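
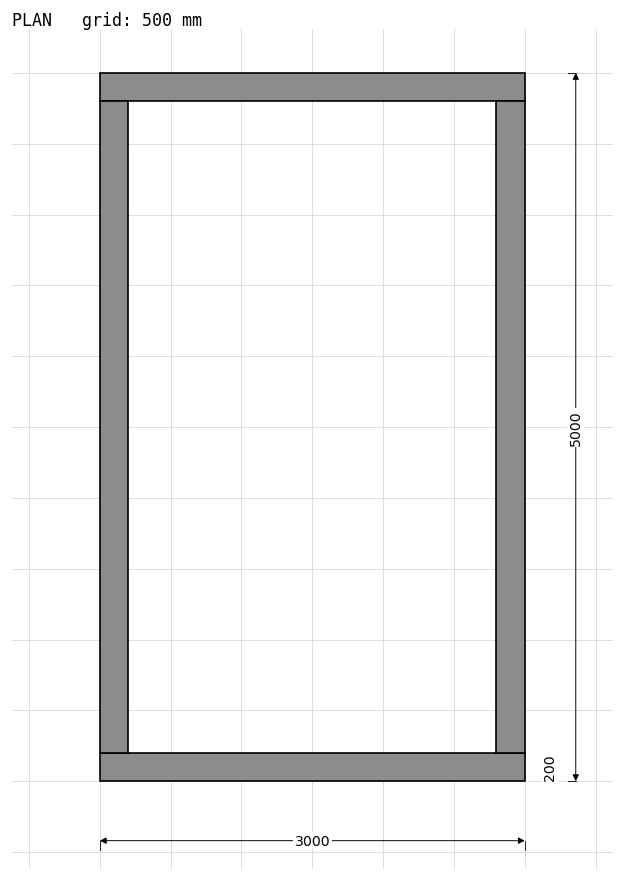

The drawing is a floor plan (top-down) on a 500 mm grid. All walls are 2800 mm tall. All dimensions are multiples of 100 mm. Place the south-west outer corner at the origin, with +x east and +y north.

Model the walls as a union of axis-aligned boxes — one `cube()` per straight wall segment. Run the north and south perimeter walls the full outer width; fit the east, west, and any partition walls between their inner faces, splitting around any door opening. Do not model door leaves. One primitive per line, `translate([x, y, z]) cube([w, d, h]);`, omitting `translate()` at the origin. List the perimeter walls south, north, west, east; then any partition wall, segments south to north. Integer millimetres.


cube([3000, 200, 2800]);
translate([0, 4800, 0]) cube([3000, 200, 2800]);
translate([0, 200, 0]) cube([200, 4600, 2800]);
translate([2800, 200, 0]) cube([200, 4600, 2800]);


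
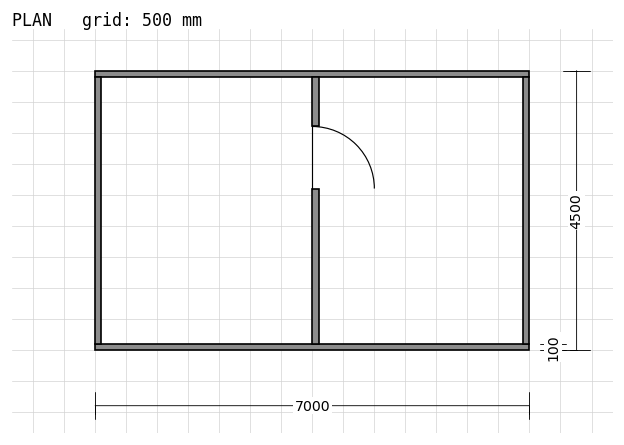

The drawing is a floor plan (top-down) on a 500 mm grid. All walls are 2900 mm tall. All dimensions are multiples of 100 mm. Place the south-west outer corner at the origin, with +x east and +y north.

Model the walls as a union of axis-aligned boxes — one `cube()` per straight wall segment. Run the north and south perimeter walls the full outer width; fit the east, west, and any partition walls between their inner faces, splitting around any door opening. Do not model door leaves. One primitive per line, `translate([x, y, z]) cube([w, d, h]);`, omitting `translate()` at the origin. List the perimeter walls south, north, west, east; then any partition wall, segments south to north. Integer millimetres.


cube([7000, 100, 2900]);
translate([0, 4400, 0]) cube([7000, 100, 2900]);
translate([0, 100, 0]) cube([100, 4300, 2900]);
translate([6900, 100, 0]) cube([100, 4300, 2900]);
translate([3500, 100, 0]) cube([100, 2500, 2900]);
translate([3500, 3600, 0]) cube([100, 800, 2900]);


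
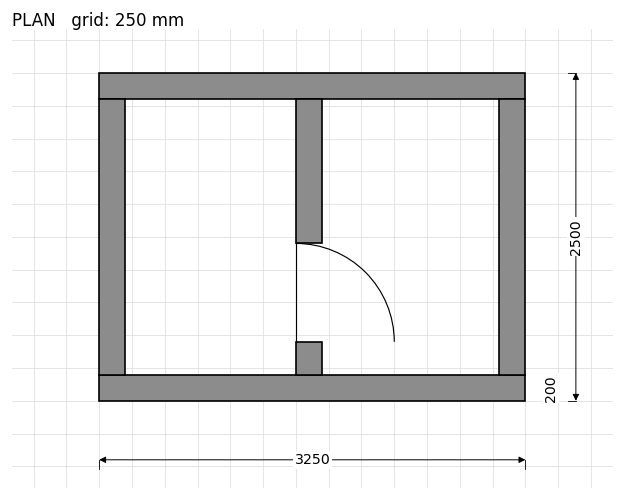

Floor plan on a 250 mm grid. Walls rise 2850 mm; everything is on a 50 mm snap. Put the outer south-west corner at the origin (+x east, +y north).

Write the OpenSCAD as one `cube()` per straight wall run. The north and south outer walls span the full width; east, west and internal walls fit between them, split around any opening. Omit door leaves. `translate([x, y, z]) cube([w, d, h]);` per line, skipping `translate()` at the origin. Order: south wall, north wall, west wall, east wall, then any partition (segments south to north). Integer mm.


cube([3250, 200, 2850]);
translate([0, 2300, 0]) cube([3250, 200, 2850]);
translate([0, 200, 0]) cube([200, 2100, 2850]);
translate([3050, 200, 0]) cube([200, 2100, 2850]);
translate([1500, 200, 0]) cube([200, 250, 2850]);
translate([1500, 1200, 0]) cube([200, 1100, 2850]);


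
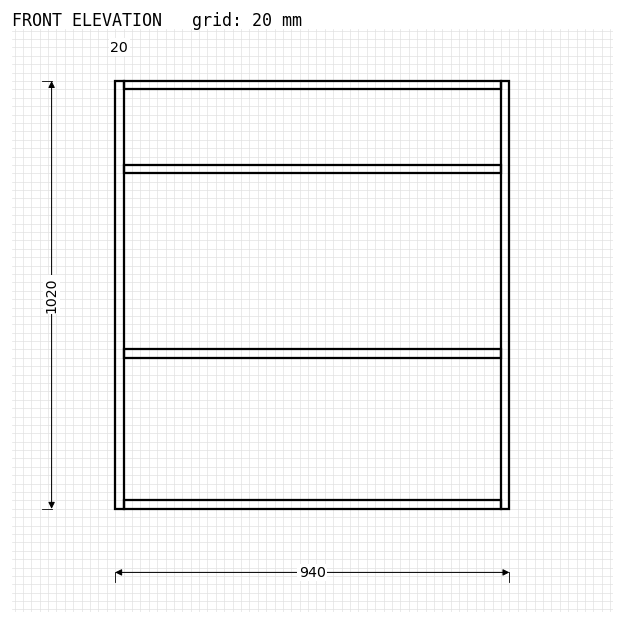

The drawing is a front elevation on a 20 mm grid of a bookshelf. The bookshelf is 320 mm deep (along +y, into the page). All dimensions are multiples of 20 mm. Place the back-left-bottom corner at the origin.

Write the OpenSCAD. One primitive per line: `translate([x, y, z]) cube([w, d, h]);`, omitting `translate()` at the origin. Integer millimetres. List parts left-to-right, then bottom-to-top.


cube([20, 320, 1020]);
translate([20, 0, 0]) cube([900, 320, 20]);
translate([20, 0, 360]) cube([900, 320, 20]);
translate([20, 0, 800]) cube([900, 320, 20]);
translate([20, 0, 1000]) cube([900, 320, 20]);
translate([920, 0, 0]) cube([20, 320, 1020]);


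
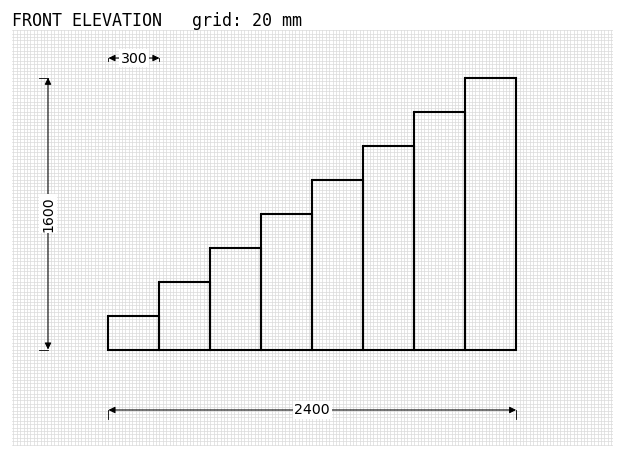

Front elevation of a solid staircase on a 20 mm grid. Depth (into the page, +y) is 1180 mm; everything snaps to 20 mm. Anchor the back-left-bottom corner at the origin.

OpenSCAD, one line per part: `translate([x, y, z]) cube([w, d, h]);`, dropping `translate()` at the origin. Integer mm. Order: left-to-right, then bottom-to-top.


cube([300, 1180, 200]);
translate([300, 0, 0]) cube([300, 1180, 400]);
translate([600, 0, 0]) cube([300, 1180, 600]);
translate([900, 0, 0]) cube([300, 1180, 800]);
translate([1200, 0, 0]) cube([300, 1180, 1000]);
translate([1500, 0, 0]) cube([300, 1180, 1200]);
translate([1800, 0, 0]) cube([300, 1180, 1400]);
translate([2100, 0, 0]) cube([300, 1180, 1600]);


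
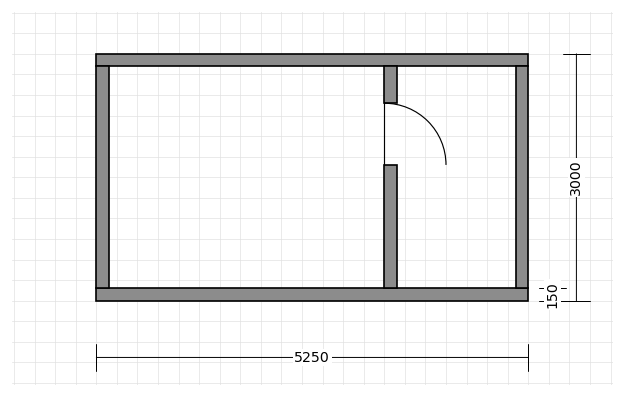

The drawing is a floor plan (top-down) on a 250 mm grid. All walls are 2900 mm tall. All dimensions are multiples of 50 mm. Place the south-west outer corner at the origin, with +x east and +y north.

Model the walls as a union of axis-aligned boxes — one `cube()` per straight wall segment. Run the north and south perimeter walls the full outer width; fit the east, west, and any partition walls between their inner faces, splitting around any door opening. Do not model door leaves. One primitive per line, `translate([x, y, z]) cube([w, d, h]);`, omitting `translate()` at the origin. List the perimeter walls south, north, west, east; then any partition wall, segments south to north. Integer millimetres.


cube([5250, 150, 2900]);
translate([0, 2850, 0]) cube([5250, 150, 2900]);
translate([0, 150, 0]) cube([150, 2700, 2900]);
translate([5100, 150, 0]) cube([150, 2700, 2900]);
translate([3500, 150, 0]) cube([150, 1500, 2900]);
translate([3500, 2400, 0]) cube([150, 450, 2900]);


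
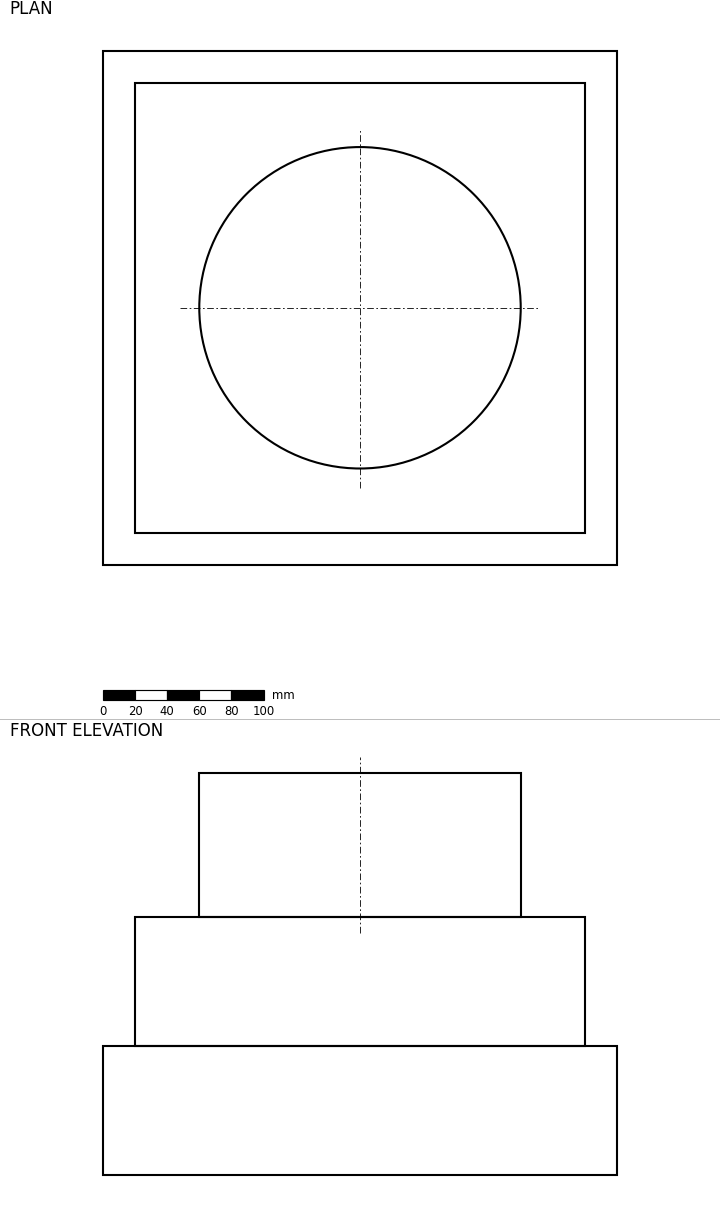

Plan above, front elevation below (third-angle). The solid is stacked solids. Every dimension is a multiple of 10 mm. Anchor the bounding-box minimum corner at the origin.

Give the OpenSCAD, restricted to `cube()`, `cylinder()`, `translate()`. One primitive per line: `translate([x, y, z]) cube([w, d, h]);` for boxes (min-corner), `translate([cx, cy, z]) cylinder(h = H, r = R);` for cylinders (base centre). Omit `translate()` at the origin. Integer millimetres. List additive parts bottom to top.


cube([320, 320, 80]);
translate([20, 20, 80]) cube([280, 280, 80]);
translate([160, 160, 160]) cylinder(h = 90, r = 100);


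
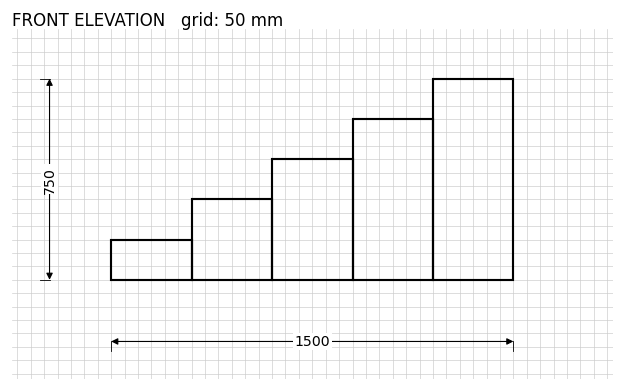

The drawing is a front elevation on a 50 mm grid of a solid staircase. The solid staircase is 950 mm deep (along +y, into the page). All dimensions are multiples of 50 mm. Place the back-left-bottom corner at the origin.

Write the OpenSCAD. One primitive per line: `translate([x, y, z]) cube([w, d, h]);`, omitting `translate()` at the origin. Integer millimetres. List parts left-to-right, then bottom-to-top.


cube([300, 950, 150]);
translate([300, 0, 0]) cube([300, 950, 300]);
translate([600, 0, 0]) cube([300, 950, 450]);
translate([900, 0, 0]) cube([300, 950, 600]);
translate([1200, 0, 0]) cube([300, 950, 750]);


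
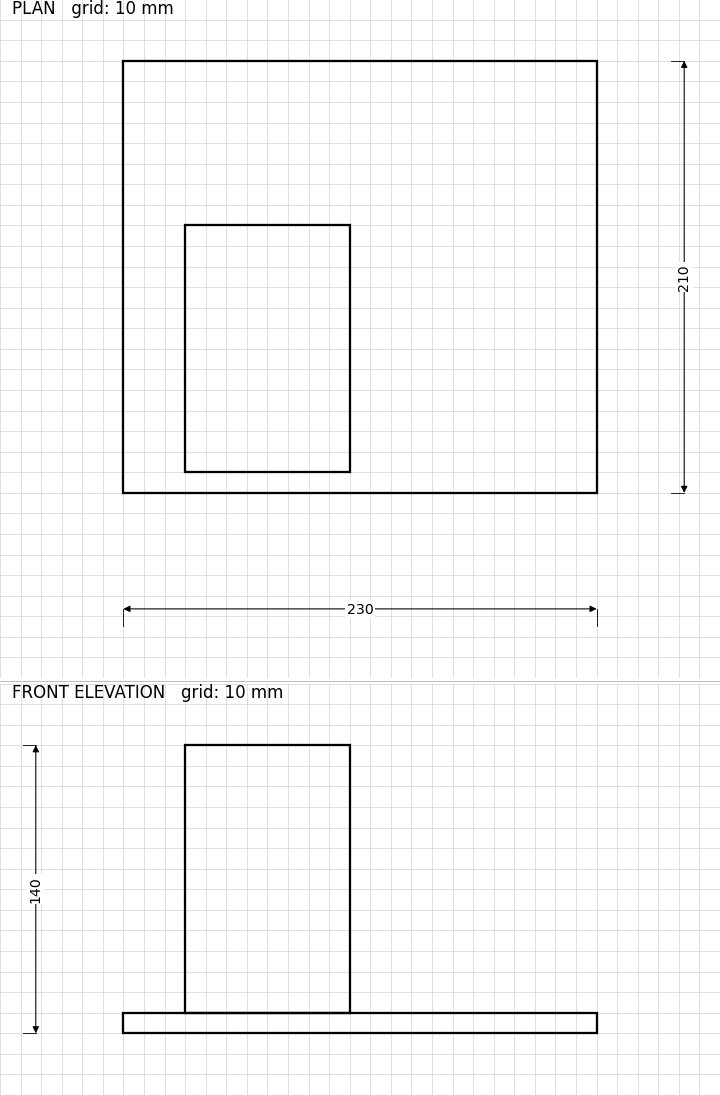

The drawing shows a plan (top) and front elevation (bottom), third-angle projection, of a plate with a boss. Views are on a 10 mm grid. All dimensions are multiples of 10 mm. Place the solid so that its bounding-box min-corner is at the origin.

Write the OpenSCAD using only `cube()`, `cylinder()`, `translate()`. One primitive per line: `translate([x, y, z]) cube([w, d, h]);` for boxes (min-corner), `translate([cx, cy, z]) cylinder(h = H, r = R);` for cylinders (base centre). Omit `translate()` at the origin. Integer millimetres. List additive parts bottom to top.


cube([230, 210, 10]);
translate([30, 10, 10]) cube([80, 120, 130]);


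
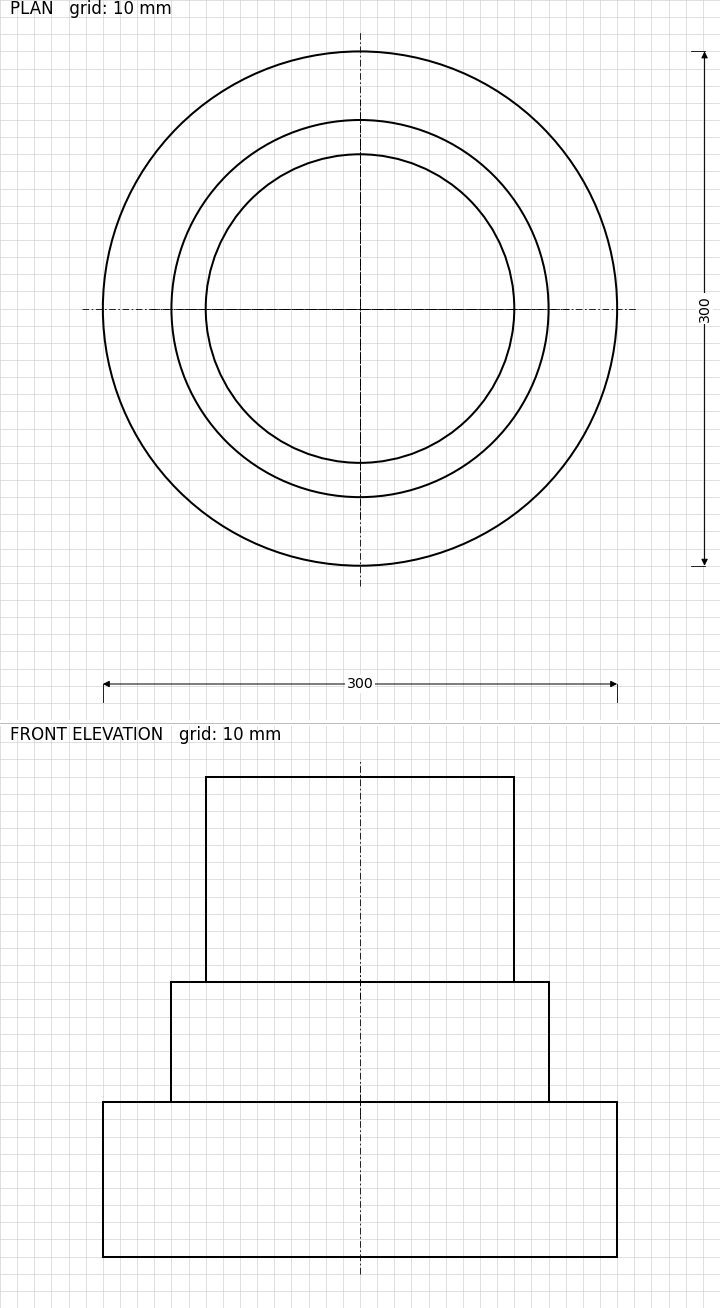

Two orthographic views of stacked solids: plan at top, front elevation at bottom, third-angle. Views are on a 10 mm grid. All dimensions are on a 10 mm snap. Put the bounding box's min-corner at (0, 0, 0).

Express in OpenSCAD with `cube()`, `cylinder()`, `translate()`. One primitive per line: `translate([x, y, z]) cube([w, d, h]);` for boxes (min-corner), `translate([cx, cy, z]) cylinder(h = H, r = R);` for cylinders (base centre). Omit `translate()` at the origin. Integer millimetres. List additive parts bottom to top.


translate([150, 150, 0]) cylinder(h = 90, r = 150);
translate([150, 150, 90]) cylinder(h = 70, r = 110);
translate([150, 150, 160]) cylinder(h = 120, r = 90);


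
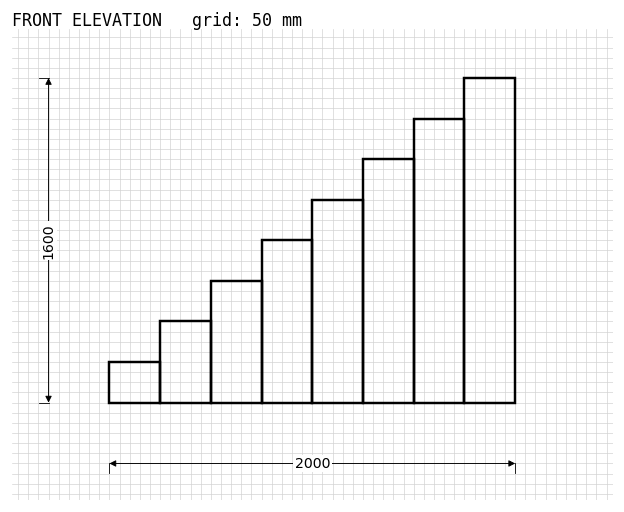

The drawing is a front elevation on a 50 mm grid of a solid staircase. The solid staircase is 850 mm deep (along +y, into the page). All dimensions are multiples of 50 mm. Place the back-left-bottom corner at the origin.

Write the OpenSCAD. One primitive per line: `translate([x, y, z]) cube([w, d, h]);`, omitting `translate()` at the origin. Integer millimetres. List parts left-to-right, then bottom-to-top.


cube([250, 850, 200]);
translate([250, 0, 0]) cube([250, 850, 400]);
translate([500, 0, 0]) cube([250, 850, 600]);
translate([750, 0, 0]) cube([250, 850, 800]);
translate([1000, 0, 0]) cube([250, 850, 1000]);
translate([1250, 0, 0]) cube([250, 850, 1200]);
translate([1500, 0, 0]) cube([250, 850, 1400]);
translate([1750, 0, 0]) cube([250, 850, 1600]);


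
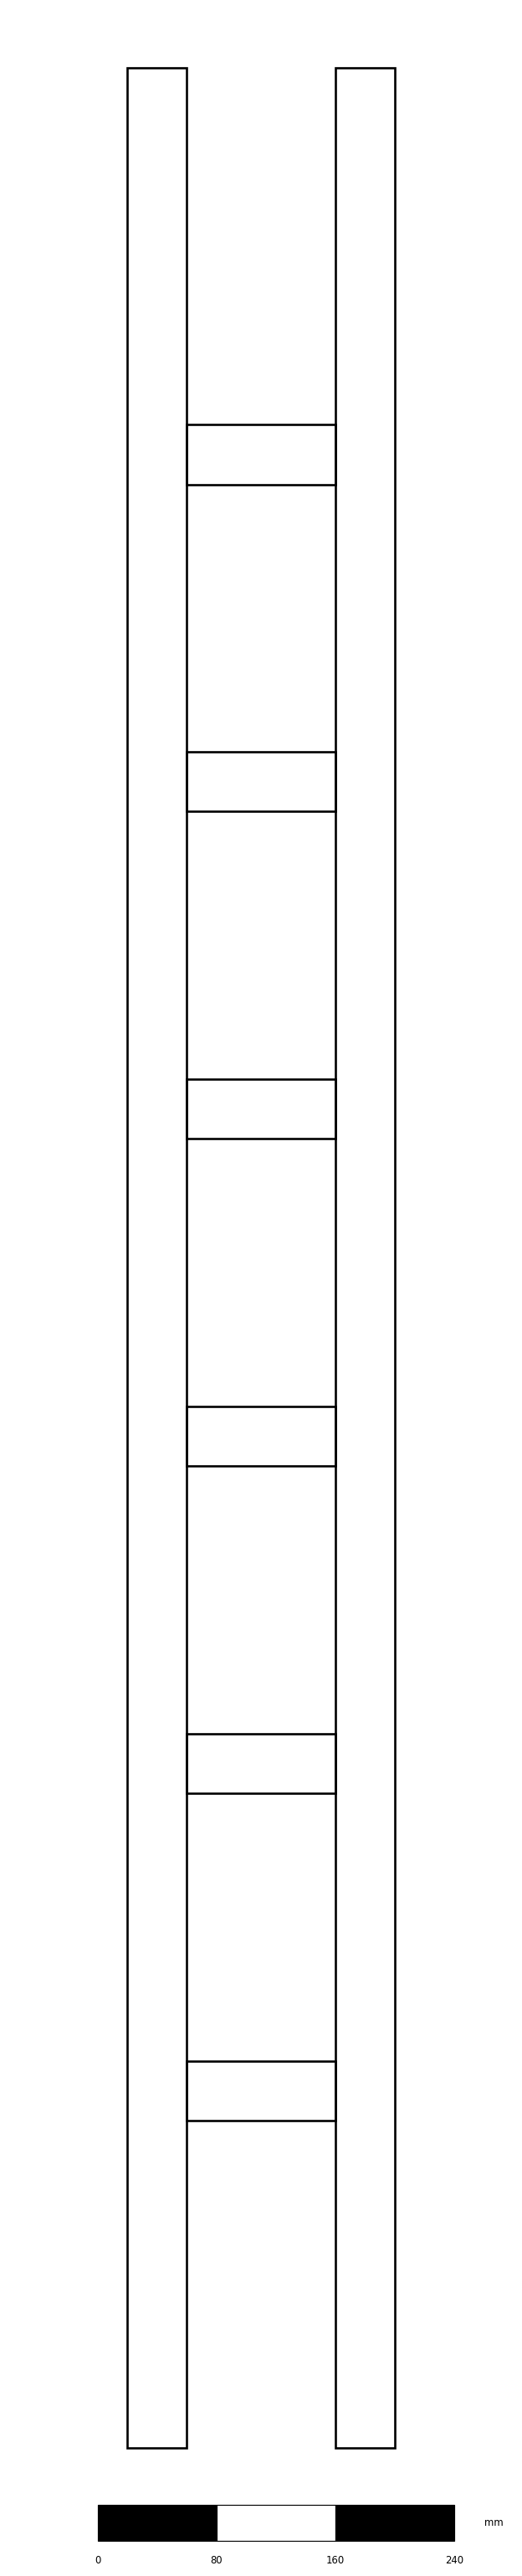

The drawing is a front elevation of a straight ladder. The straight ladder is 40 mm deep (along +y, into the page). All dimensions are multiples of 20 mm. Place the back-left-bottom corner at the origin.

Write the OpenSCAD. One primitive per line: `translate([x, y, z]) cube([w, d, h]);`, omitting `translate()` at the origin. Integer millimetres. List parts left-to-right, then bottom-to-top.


cube([40, 40, 1600]);
translate([40, 0, 220]) cube([100, 40, 40]);
translate([40, 0, 440]) cube([100, 40, 40]);
translate([40, 0, 660]) cube([100, 40, 40]);
translate([40, 0, 880]) cube([100, 40, 40]);
translate([40, 0, 1100]) cube([100, 40, 40]);
translate([40, 0, 1320]) cube([100, 40, 40]);
translate([140, 0, 0]) cube([40, 40, 1600]);


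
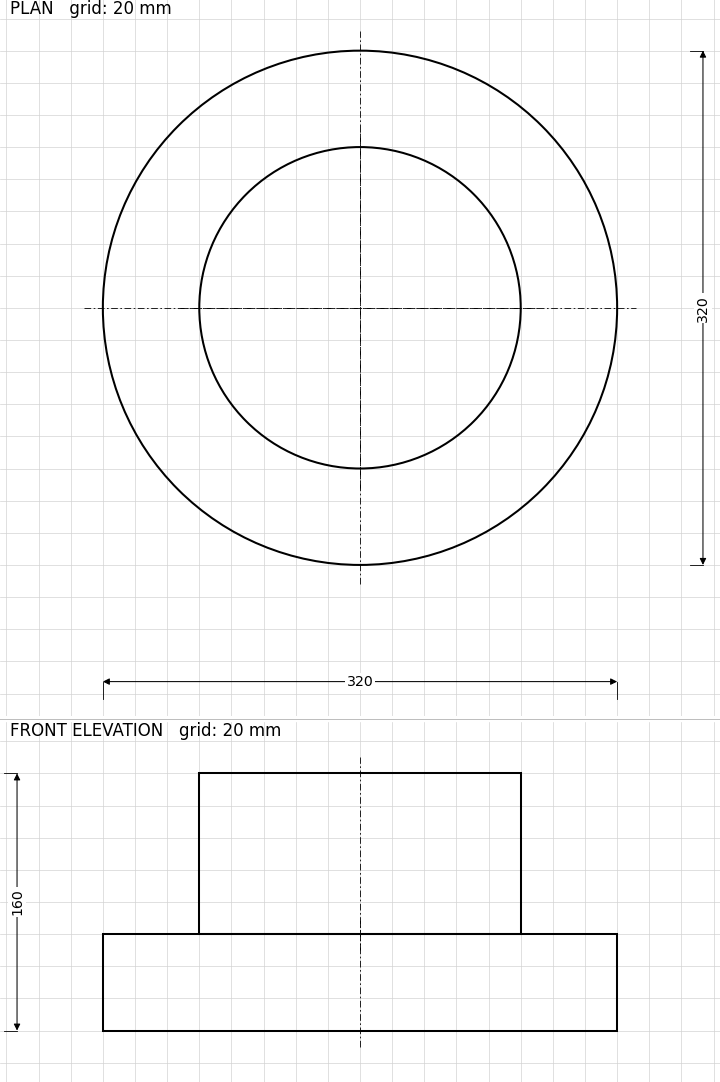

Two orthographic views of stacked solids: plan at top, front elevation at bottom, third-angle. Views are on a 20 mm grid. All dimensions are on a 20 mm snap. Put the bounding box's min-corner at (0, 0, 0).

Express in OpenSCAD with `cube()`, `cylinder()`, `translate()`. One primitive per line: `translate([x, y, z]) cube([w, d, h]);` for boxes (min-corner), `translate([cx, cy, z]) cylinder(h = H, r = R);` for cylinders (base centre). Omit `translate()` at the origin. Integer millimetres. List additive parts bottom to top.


translate([160, 160, 0]) cylinder(h = 60, r = 160);
translate([160, 160, 60]) cylinder(h = 100, r = 100);


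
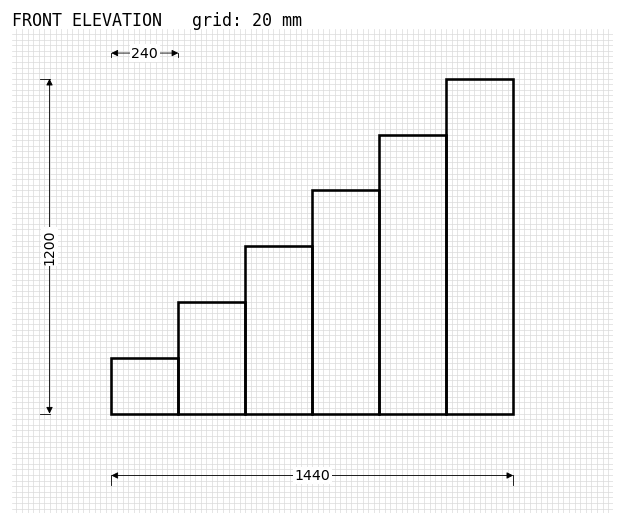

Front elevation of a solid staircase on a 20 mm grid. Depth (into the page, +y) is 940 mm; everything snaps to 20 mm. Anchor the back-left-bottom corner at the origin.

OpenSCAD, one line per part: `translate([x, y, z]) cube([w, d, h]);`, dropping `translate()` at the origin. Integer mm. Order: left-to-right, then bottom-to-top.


cube([240, 940, 200]);
translate([240, 0, 0]) cube([240, 940, 400]);
translate([480, 0, 0]) cube([240, 940, 600]);
translate([720, 0, 0]) cube([240, 940, 800]);
translate([960, 0, 0]) cube([240, 940, 1000]);
translate([1200, 0, 0]) cube([240, 940, 1200]);


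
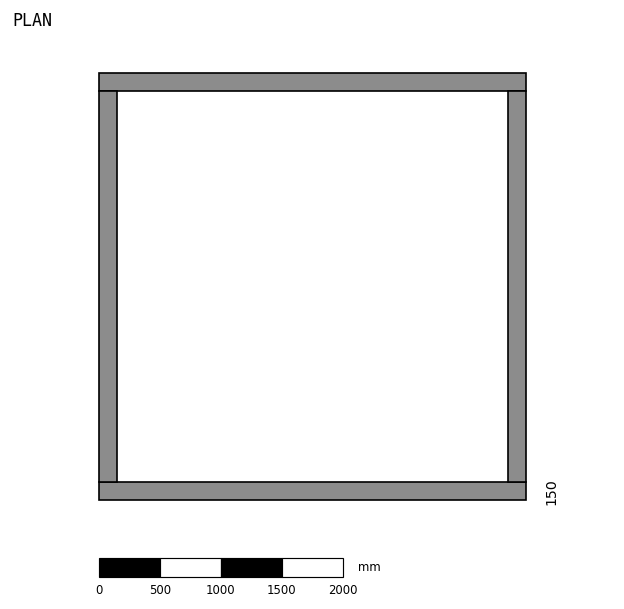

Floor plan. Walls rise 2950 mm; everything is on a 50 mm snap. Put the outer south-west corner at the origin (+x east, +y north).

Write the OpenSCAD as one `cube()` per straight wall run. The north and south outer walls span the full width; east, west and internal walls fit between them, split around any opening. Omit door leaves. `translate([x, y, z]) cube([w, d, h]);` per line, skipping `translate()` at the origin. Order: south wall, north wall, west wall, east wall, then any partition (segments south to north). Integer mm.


cube([3500, 150, 2950]);
translate([0, 3350, 0]) cube([3500, 150, 2950]);
translate([0, 150, 0]) cube([150, 3200, 2950]);
translate([3350, 150, 0]) cube([150, 3200, 2950]);


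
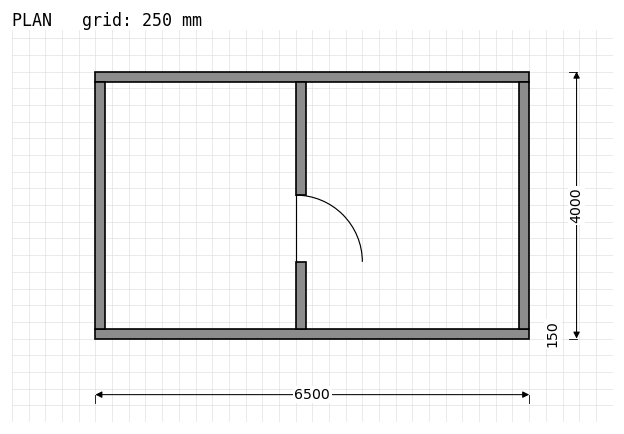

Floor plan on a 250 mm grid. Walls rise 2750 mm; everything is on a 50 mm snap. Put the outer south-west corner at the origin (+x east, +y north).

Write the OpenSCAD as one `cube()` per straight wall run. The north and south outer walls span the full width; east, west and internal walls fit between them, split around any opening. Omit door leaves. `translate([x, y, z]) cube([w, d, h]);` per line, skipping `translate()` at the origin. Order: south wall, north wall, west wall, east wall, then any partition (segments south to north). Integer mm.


cube([6500, 150, 2750]);
translate([0, 3850, 0]) cube([6500, 150, 2750]);
translate([0, 150, 0]) cube([150, 3700, 2750]);
translate([6350, 150, 0]) cube([150, 3700, 2750]);
translate([3000, 150, 0]) cube([150, 1000, 2750]);
translate([3000, 2150, 0]) cube([150, 1700, 2750]);


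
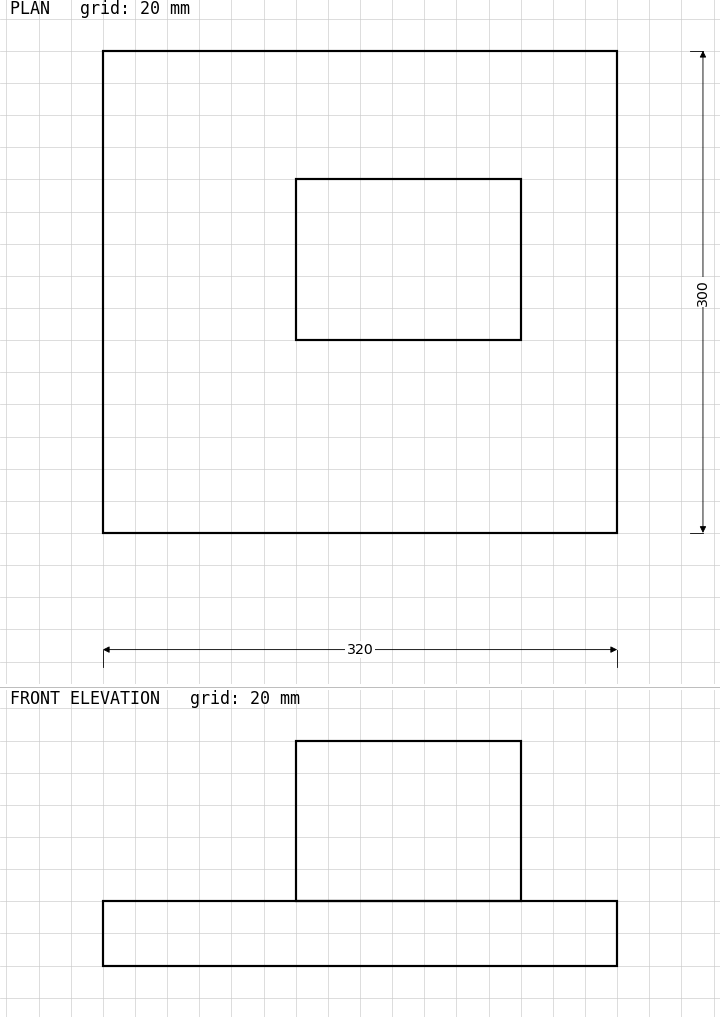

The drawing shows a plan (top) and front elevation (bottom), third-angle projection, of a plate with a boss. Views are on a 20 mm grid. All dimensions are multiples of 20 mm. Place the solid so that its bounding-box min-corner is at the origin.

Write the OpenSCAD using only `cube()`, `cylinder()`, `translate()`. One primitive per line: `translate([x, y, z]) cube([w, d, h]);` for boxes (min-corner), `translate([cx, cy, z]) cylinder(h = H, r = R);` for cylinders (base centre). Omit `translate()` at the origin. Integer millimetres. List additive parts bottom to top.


cube([320, 300, 40]);
translate([120, 120, 40]) cube([140, 100, 100]);


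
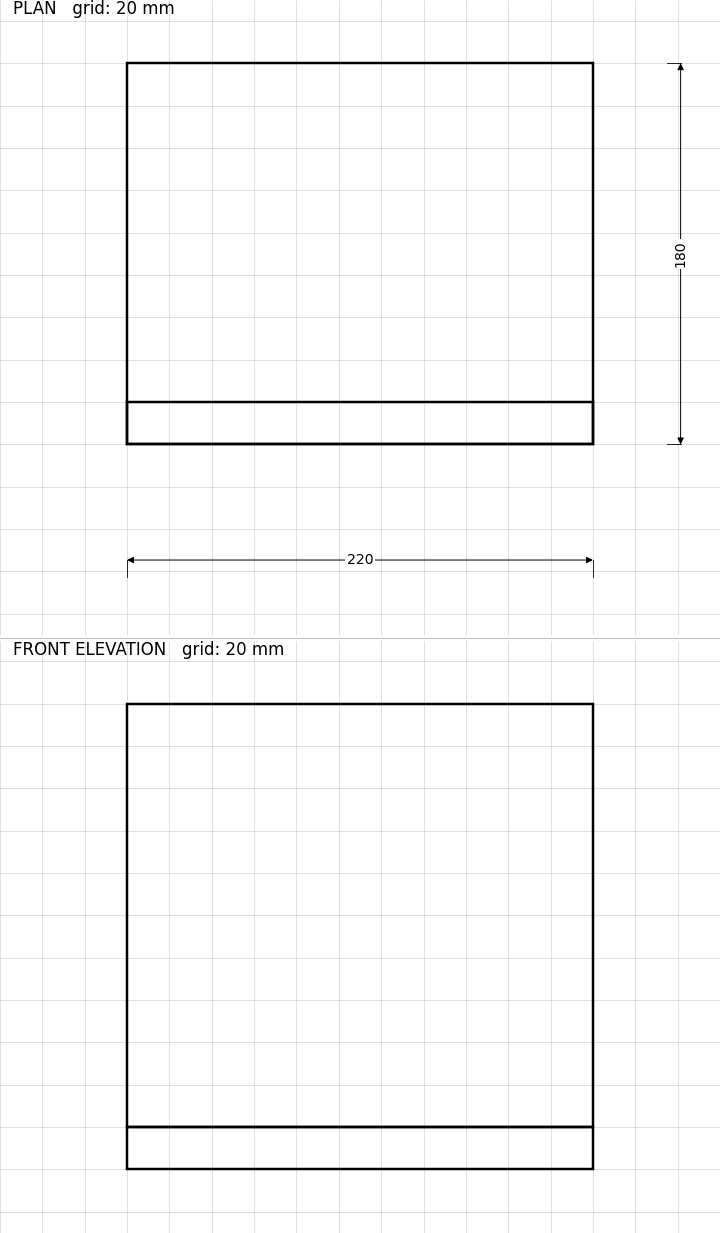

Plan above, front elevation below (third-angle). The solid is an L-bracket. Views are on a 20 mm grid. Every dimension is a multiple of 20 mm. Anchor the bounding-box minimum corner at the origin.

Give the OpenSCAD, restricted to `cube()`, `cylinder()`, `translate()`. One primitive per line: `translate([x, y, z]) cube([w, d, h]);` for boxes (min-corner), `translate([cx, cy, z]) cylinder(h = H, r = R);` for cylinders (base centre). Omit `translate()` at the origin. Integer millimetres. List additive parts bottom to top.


cube([220, 180, 20]);
translate([0, 0, 20]) cube([220, 20, 200]);


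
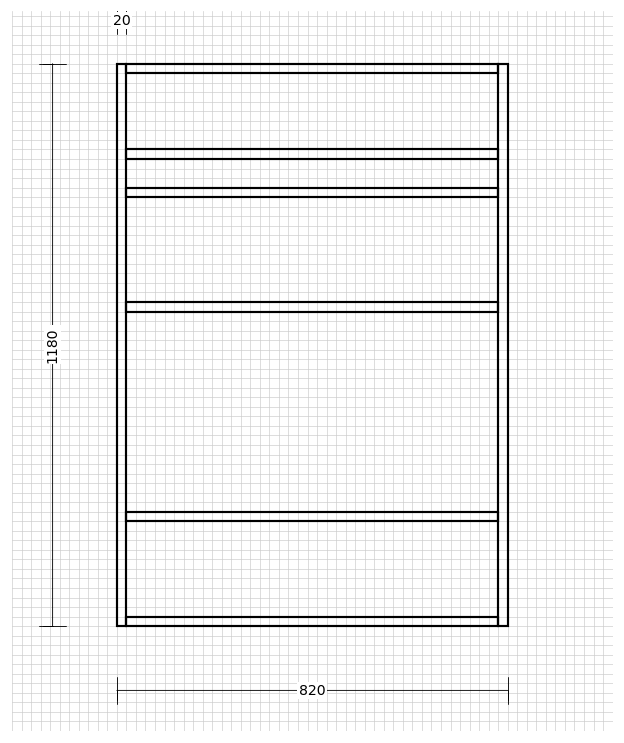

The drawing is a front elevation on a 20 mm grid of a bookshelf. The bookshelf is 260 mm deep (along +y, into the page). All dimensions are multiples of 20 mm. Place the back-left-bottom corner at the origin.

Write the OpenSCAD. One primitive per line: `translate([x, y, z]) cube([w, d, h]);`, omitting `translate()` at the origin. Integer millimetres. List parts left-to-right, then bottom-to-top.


cube([20, 260, 1180]);
translate([20, 0, 0]) cube([780, 260, 20]);
translate([20, 0, 220]) cube([780, 260, 20]);
translate([20, 0, 660]) cube([780, 260, 20]);
translate([20, 0, 900]) cube([780, 260, 20]);
translate([20, 0, 980]) cube([780, 260, 20]);
translate([20, 0, 1160]) cube([780, 260, 20]);
translate([800, 0, 0]) cube([20, 260, 1180]);


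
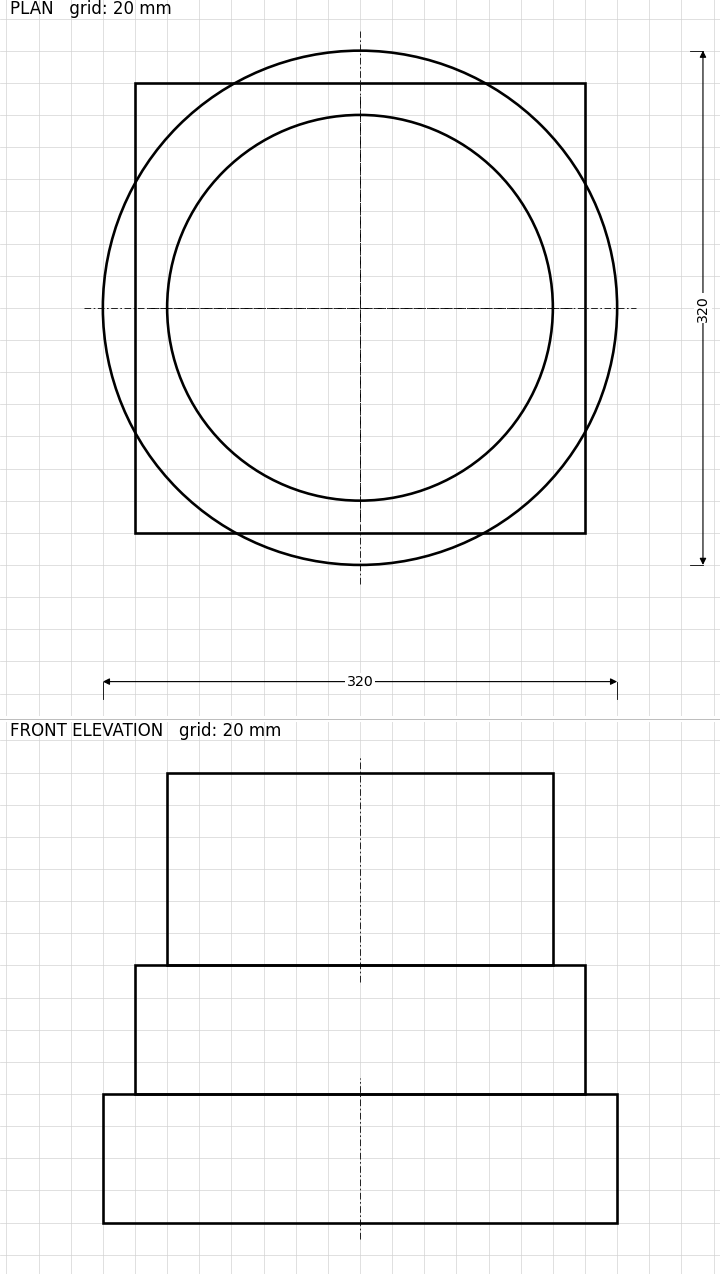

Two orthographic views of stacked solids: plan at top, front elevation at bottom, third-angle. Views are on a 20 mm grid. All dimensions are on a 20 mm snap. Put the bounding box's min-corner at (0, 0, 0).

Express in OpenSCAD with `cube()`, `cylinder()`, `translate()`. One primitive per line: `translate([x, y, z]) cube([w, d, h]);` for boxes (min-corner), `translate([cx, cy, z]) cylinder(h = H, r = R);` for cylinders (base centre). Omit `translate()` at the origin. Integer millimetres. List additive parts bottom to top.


translate([160, 160, 0]) cylinder(h = 80, r = 160);
translate([20, 20, 80]) cube([280, 280, 80]);
translate([160, 160, 160]) cylinder(h = 120, r = 120);


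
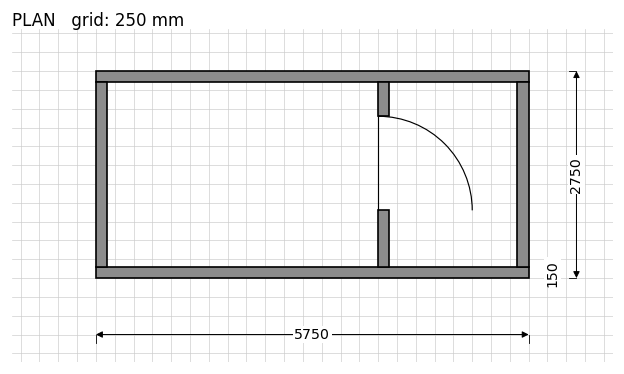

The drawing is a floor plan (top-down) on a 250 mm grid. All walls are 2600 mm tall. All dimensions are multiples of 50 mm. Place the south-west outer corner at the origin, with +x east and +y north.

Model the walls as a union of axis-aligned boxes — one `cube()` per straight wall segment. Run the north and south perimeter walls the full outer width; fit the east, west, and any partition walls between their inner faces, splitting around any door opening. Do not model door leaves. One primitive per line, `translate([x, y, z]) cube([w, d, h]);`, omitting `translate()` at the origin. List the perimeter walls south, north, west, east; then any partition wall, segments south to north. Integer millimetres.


cube([5750, 150, 2600]);
translate([0, 2600, 0]) cube([5750, 150, 2600]);
translate([0, 150, 0]) cube([150, 2450, 2600]);
translate([5600, 150, 0]) cube([150, 2450, 2600]);
translate([3750, 150, 0]) cube([150, 750, 2600]);
translate([3750, 2150, 0]) cube([150, 450, 2600]);


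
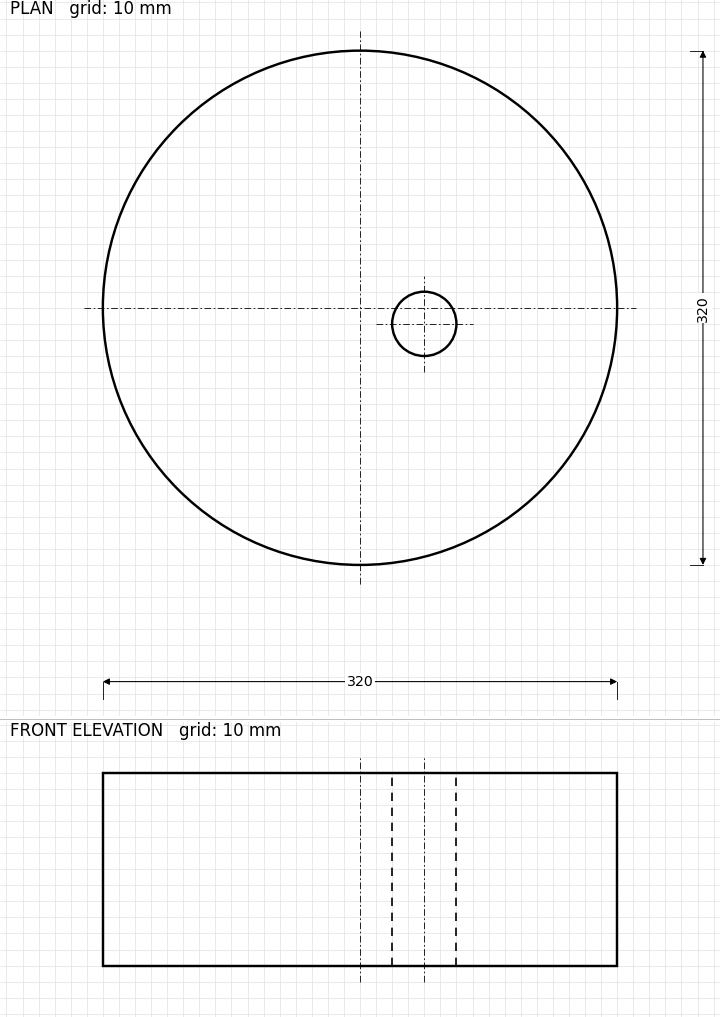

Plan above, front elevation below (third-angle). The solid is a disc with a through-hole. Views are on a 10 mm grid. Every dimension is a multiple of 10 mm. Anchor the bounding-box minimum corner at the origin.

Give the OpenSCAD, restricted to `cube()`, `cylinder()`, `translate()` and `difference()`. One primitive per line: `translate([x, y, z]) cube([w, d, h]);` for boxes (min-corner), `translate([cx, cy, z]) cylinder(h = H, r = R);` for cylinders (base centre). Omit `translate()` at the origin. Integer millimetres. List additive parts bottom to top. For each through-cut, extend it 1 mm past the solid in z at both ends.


difference() {
  translate([160, 160, 0]) cylinder(h = 120, r = 160);
  translate([200, 150, -1]) cylinder(h = 122, r = 20);
}


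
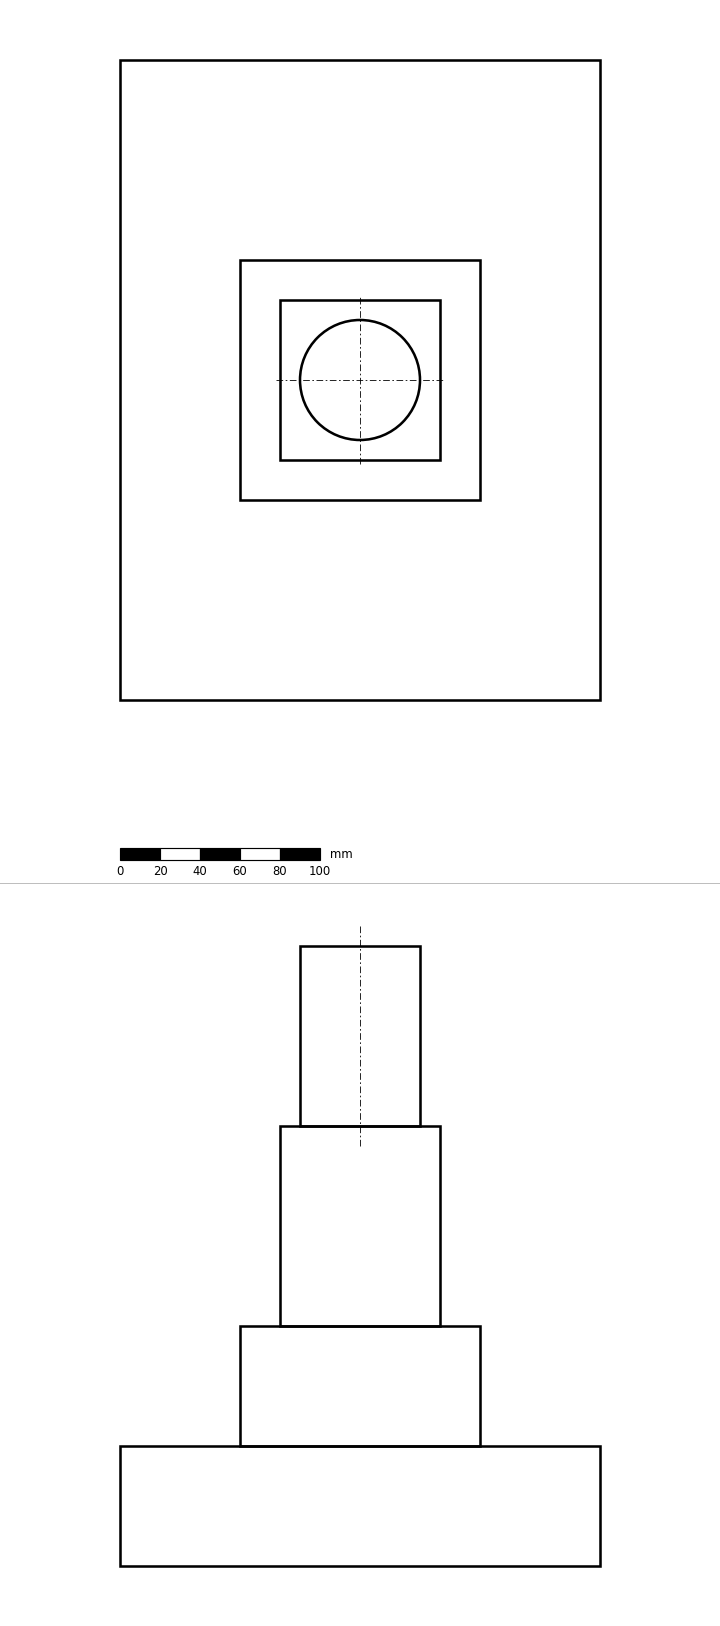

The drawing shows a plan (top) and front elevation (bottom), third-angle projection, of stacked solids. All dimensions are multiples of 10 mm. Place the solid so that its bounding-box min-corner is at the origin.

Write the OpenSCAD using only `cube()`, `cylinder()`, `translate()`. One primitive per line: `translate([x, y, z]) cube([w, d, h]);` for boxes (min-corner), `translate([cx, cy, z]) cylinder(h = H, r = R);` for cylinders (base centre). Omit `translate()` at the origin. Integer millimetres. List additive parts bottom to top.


cube([240, 320, 60]);
translate([60, 100, 60]) cube([120, 120, 60]);
translate([80, 120, 120]) cube([80, 80, 100]);
translate([120, 160, 220]) cylinder(h = 90, r = 30);


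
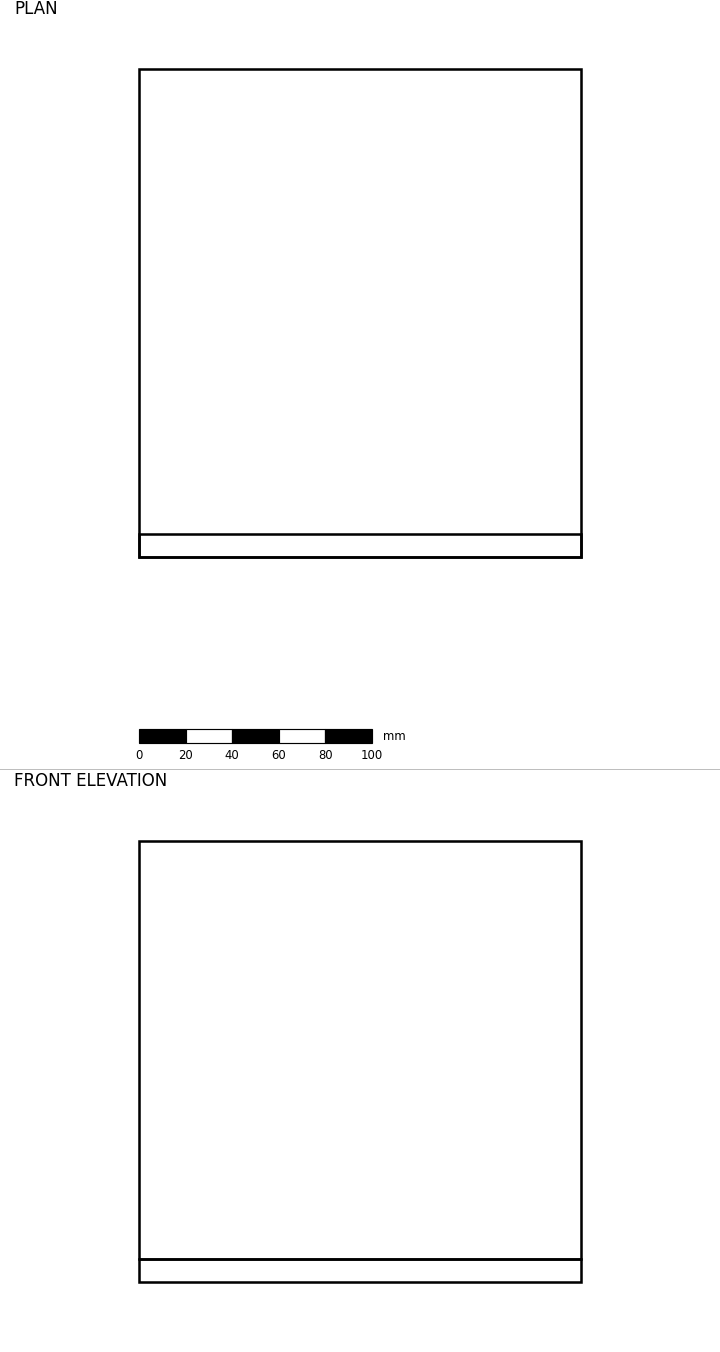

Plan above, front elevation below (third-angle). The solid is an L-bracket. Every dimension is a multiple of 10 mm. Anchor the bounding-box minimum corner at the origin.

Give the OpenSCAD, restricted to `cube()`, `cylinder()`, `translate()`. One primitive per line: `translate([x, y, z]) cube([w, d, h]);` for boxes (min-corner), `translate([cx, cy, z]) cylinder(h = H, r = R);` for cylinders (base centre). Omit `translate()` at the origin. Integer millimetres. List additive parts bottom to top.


cube([190, 210, 10]);
translate([0, 0, 10]) cube([190, 10, 180]);


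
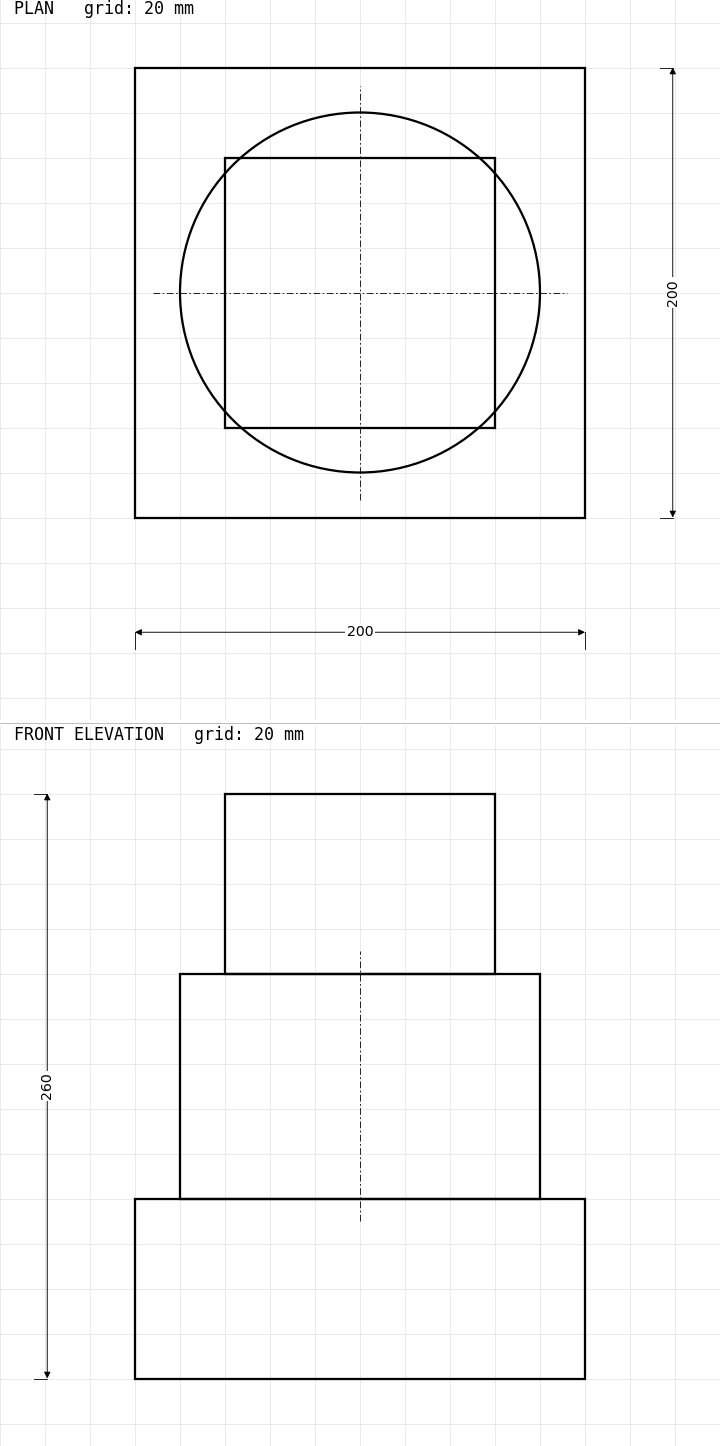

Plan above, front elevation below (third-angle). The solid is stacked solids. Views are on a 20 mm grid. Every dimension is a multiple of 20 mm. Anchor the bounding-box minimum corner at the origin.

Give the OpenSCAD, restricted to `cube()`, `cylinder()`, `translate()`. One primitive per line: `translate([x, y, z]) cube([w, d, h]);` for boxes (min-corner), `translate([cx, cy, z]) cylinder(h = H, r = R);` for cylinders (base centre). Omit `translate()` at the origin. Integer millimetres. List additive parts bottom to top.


cube([200, 200, 80]);
translate([100, 100, 80]) cylinder(h = 100, r = 80);
translate([40, 40, 180]) cube([120, 120, 80]);


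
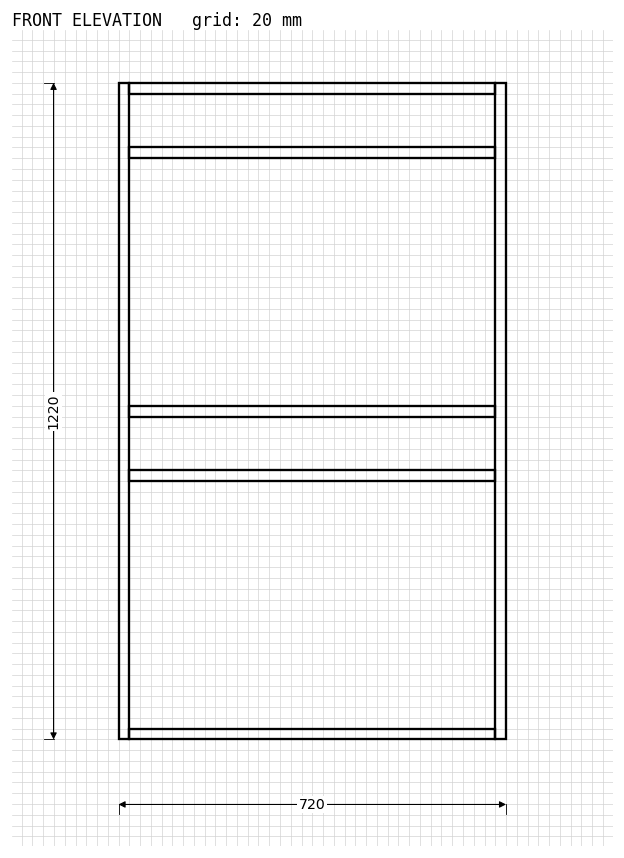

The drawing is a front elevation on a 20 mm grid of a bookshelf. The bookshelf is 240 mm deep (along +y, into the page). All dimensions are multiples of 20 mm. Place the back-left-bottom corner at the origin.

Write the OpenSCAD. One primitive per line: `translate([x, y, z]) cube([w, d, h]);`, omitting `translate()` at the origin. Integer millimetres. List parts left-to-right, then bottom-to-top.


cube([20, 240, 1220]);
translate([20, 0, 0]) cube([680, 240, 20]);
translate([20, 0, 480]) cube([680, 240, 20]);
translate([20, 0, 600]) cube([680, 240, 20]);
translate([20, 0, 1080]) cube([680, 240, 20]);
translate([20, 0, 1200]) cube([680, 240, 20]);
translate([700, 0, 0]) cube([20, 240, 1220]);


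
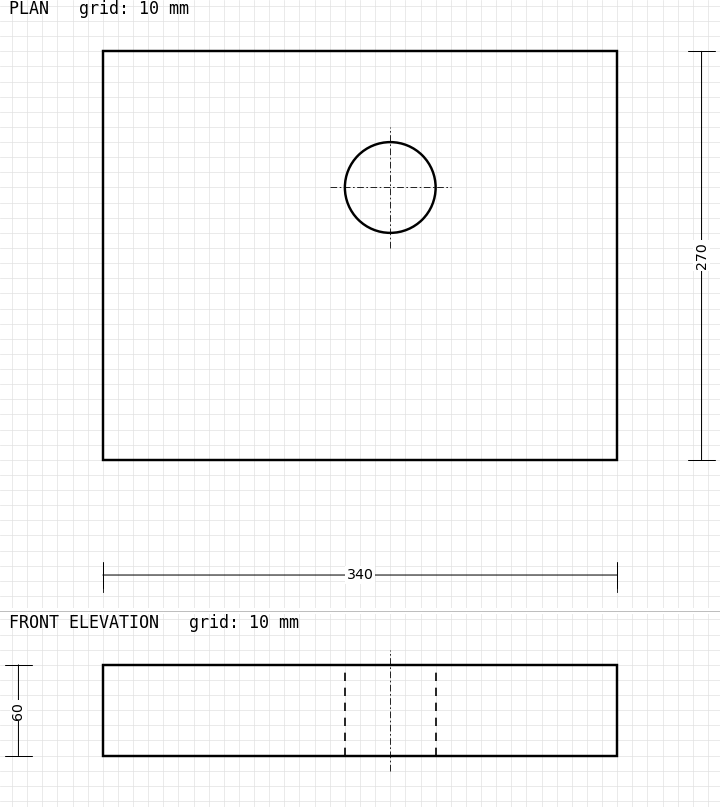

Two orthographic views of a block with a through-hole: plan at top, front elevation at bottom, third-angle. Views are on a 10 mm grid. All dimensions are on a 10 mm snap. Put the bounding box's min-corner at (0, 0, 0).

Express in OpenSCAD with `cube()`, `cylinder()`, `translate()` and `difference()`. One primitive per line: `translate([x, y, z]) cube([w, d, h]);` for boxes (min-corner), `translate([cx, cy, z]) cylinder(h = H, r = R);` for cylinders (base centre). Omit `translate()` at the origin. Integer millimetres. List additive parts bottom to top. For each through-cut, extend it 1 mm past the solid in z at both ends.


difference() {
  cube([340, 270, 60]);
  translate([190, 180, -1]) cylinder(h = 62, r = 30);
}


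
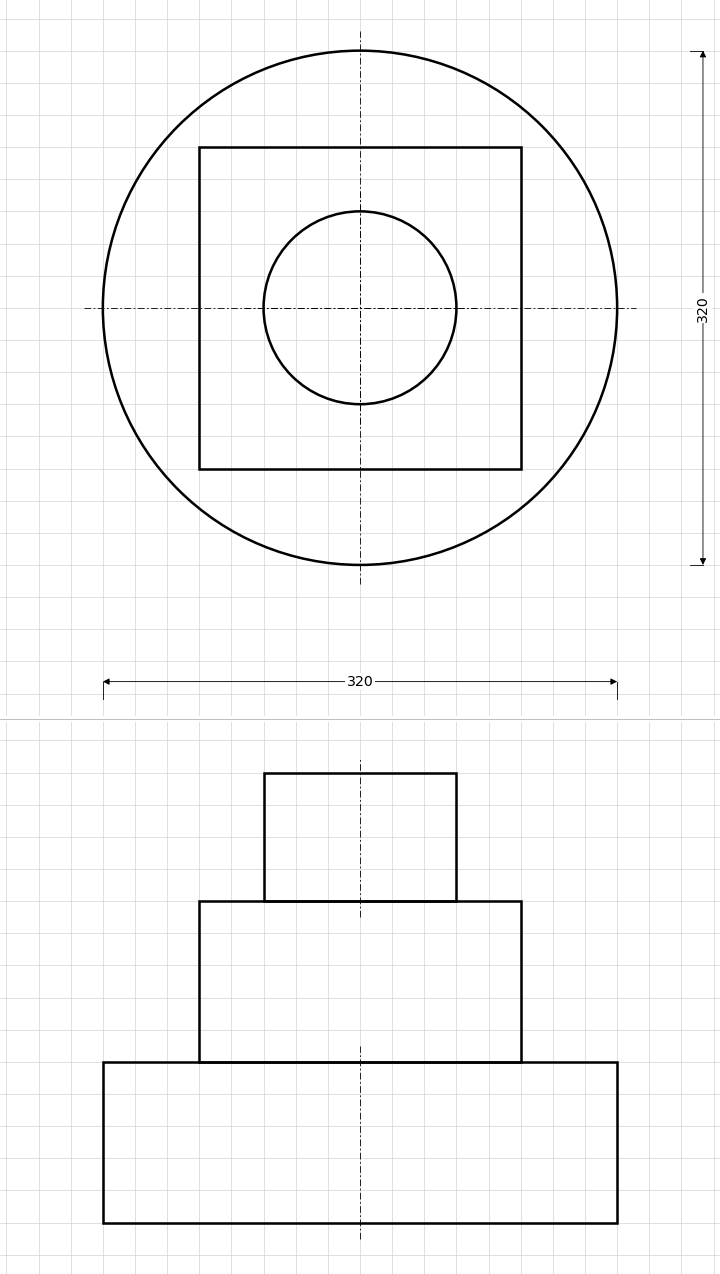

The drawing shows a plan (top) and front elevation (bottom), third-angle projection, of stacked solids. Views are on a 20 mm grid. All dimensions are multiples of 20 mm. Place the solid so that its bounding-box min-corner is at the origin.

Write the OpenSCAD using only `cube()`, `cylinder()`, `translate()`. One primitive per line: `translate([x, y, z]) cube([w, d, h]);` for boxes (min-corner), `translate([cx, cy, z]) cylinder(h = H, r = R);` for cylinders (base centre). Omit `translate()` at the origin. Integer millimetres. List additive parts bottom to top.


translate([160, 160, 0]) cylinder(h = 100, r = 160);
translate([60, 60, 100]) cube([200, 200, 100]);
translate([160, 160, 200]) cylinder(h = 80, r = 60);


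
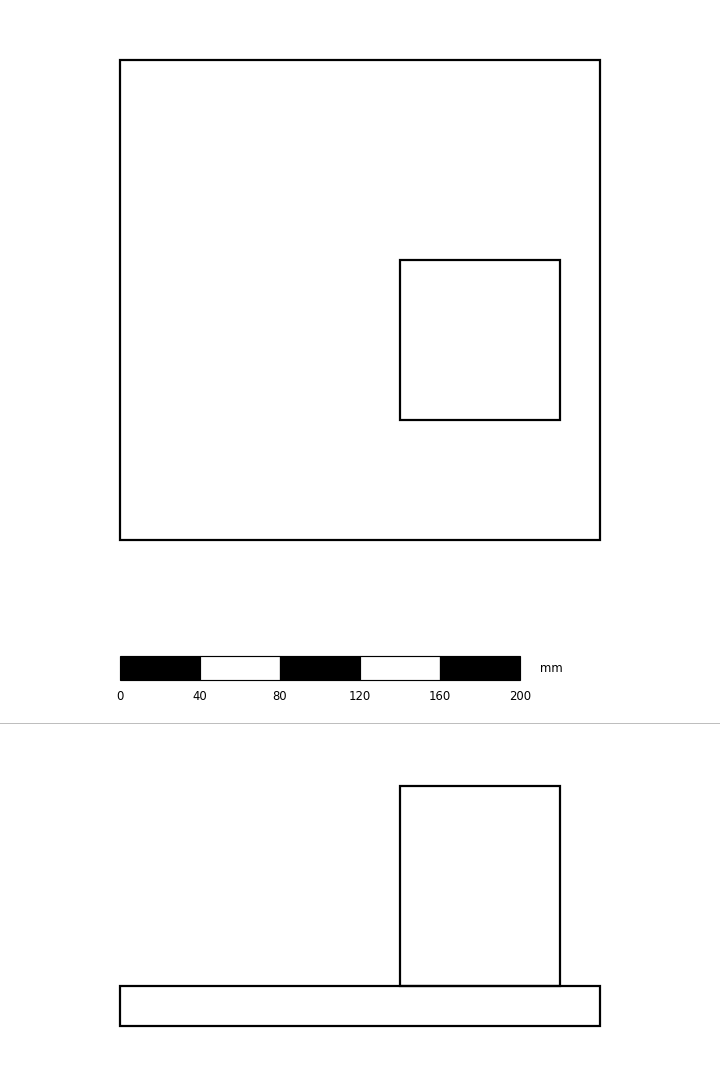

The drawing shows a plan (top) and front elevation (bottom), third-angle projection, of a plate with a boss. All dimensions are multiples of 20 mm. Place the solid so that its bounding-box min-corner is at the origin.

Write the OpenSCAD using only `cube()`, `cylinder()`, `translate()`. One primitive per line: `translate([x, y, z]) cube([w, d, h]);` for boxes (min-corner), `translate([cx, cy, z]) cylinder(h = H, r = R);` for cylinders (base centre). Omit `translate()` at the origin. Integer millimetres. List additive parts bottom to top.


cube([240, 240, 20]);
translate([140, 60, 20]) cube([80, 80, 100]);


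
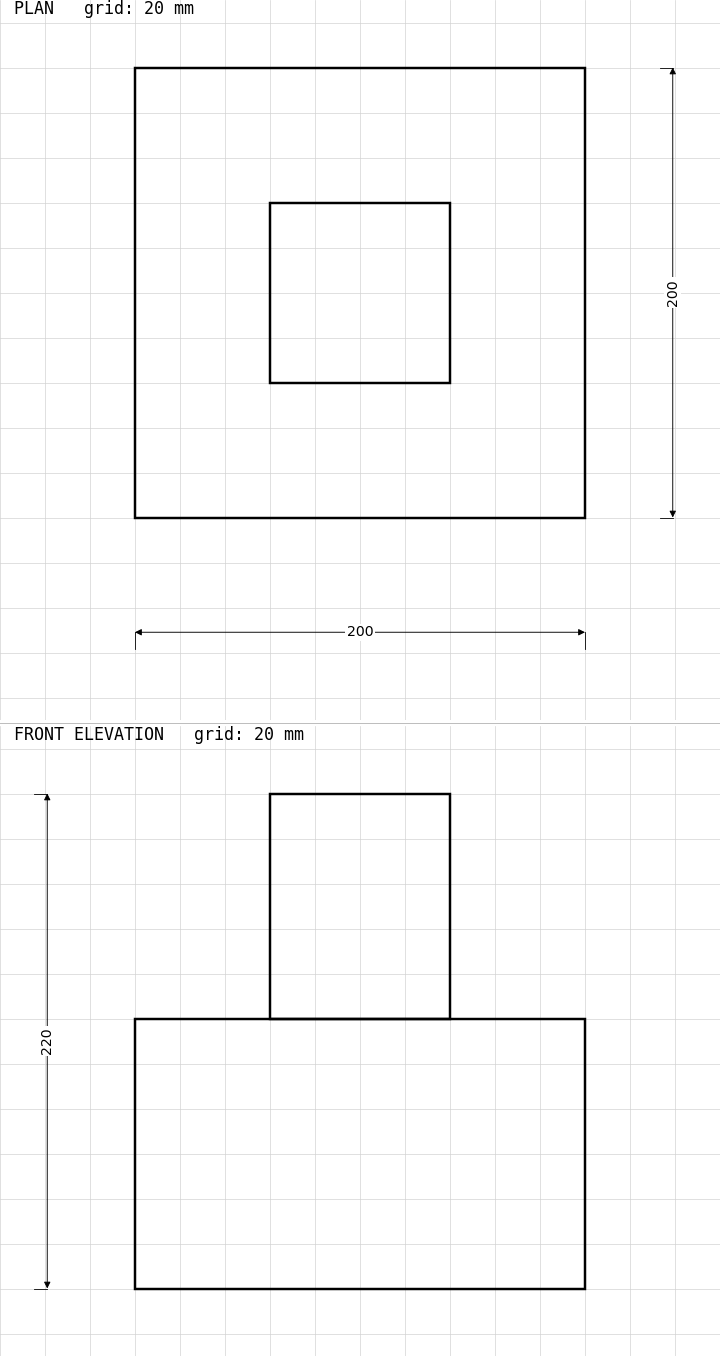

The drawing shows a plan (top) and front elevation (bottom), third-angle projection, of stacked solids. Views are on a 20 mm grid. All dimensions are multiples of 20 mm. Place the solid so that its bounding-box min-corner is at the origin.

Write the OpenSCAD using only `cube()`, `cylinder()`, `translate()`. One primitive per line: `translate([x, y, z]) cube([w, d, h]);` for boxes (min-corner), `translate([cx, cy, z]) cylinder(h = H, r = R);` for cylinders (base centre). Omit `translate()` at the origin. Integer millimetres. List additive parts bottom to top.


cube([200, 200, 120]);
translate([60, 60, 120]) cube([80, 80, 100]);


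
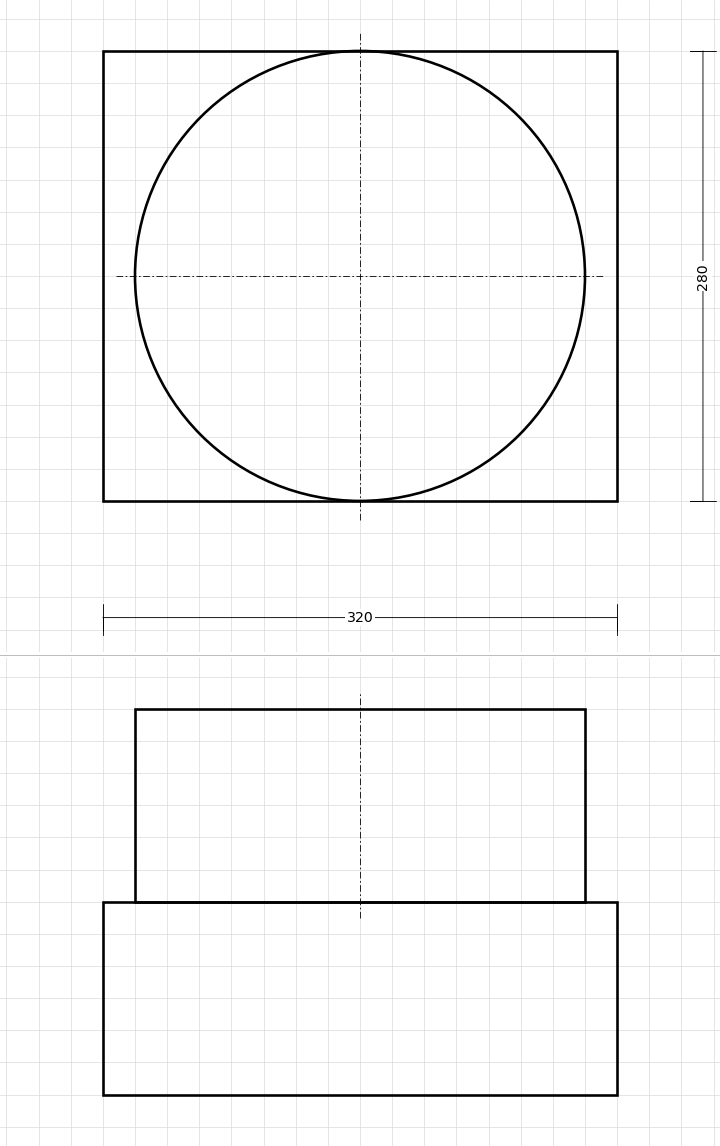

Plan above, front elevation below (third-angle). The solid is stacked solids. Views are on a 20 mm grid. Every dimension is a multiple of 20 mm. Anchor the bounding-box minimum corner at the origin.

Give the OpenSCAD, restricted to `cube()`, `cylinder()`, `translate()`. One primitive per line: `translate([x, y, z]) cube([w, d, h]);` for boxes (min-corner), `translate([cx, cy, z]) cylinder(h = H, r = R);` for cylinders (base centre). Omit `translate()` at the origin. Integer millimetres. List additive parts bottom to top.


cube([320, 280, 120]);
translate([160, 140, 120]) cylinder(h = 120, r = 140);


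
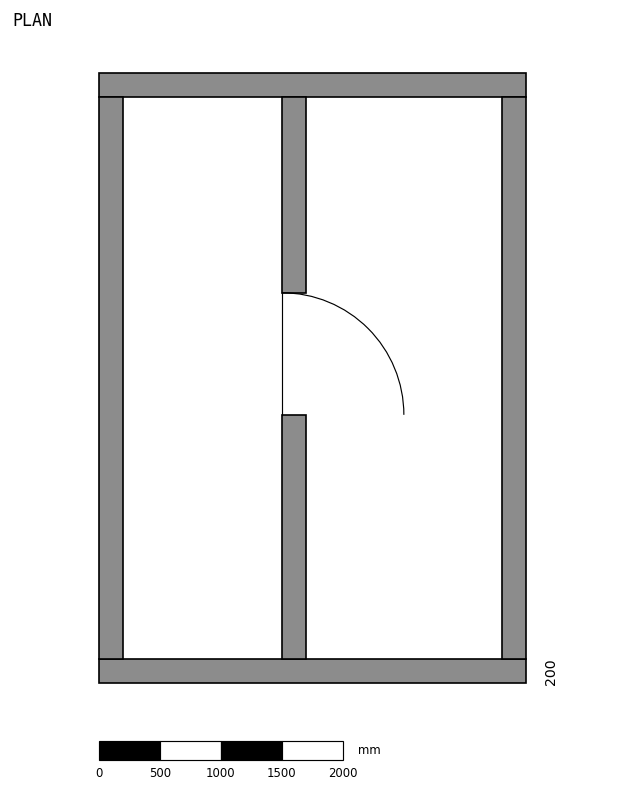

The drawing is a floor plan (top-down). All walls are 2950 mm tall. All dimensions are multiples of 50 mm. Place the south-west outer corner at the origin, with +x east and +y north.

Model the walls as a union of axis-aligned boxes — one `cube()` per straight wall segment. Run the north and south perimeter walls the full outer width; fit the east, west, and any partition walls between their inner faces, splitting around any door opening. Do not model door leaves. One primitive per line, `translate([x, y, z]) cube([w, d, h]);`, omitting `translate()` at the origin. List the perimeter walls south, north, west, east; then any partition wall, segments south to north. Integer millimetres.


cube([3500, 200, 2950]);
translate([0, 4800, 0]) cube([3500, 200, 2950]);
translate([0, 200, 0]) cube([200, 4600, 2950]);
translate([3300, 200, 0]) cube([200, 4600, 2950]);
translate([1500, 200, 0]) cube([200, 2000, 2950]);
translate([1500, 3200, 0]) cube([200, 1600, 2950]);


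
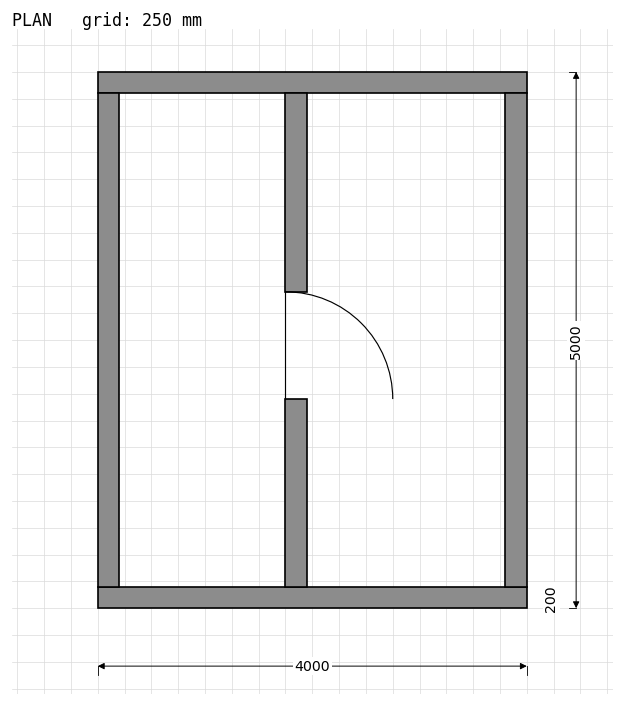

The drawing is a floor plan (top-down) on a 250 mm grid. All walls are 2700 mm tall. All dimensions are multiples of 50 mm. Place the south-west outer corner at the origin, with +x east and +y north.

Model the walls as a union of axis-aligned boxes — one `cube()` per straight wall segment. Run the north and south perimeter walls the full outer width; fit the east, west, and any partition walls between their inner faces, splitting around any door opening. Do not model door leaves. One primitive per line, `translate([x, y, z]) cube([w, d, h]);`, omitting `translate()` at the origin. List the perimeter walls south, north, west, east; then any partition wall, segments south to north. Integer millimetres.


cube([4000, 200, 2700]);
translate([0, 4800, 0]) cube([4000, 200, 2700]);
translate([0, 200, 0]) cube([200, 4600, 2700]);
translate([3800, 200, 0]) cube([200, 4600, 2700]);
translate([1750, 200, 0]) cube([200, 1750, 2700]);
translate([1750, 2950, 0]) cube([200, 1850, 2700]);


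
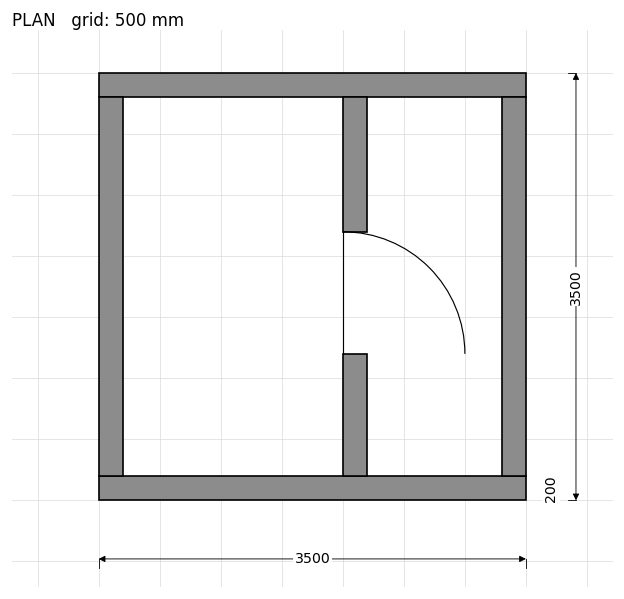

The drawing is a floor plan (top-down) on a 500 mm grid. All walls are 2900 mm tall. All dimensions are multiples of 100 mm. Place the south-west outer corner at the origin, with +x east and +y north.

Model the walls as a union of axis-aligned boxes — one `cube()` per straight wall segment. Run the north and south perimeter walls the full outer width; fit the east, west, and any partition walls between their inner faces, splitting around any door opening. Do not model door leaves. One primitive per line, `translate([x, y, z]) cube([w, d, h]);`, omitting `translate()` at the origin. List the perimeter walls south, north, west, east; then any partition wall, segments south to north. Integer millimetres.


cube([3500, 200, 2900]);
translate([0, 3300, 0]) cube([3500, 200, 2900]);
translate([0, 200, 0]) cube([200, 3100, 2900]);
translate([3300, 200, 0]) cube([200, 3100, 2900]);
translate([2000, 200, 0]) cube([200, 1000, 2900]);
translate([2000, 2200, 0]) cube([200, 1100, 2900]);


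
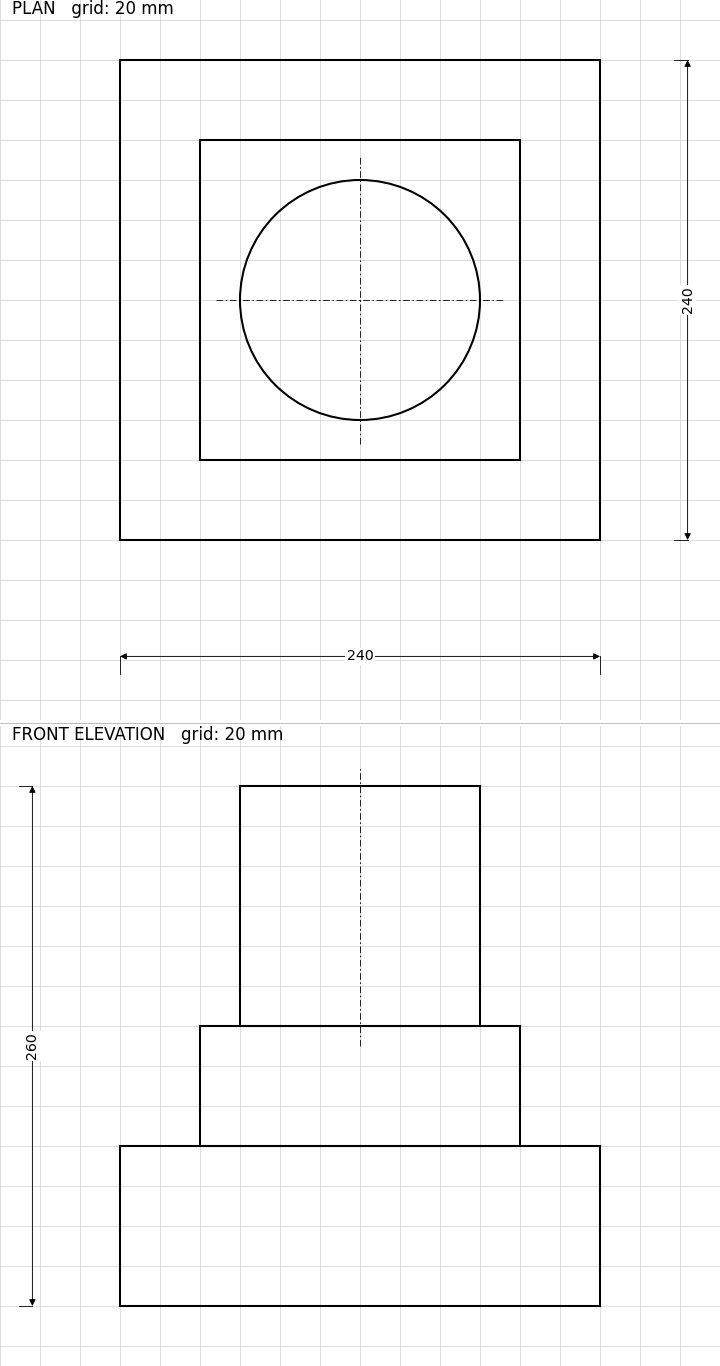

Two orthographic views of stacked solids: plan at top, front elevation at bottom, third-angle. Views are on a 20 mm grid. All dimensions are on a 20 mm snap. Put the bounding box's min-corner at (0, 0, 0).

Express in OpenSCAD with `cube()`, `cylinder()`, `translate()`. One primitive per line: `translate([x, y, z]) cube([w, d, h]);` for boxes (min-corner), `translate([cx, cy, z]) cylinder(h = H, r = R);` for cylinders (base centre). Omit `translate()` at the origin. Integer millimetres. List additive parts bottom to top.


cube([240, 240, 80]);
translate([40, 40, 80]) cube([160, 160, 60]);
translate([120, 120, 140]) cylinder(h = 120, r = 60);
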